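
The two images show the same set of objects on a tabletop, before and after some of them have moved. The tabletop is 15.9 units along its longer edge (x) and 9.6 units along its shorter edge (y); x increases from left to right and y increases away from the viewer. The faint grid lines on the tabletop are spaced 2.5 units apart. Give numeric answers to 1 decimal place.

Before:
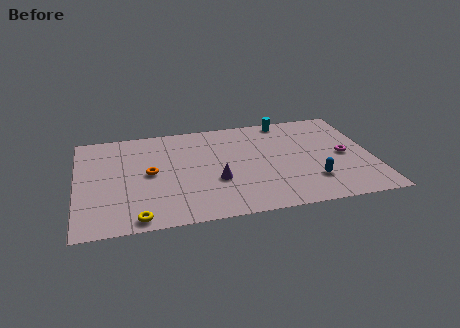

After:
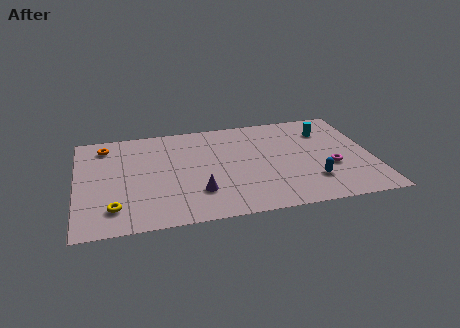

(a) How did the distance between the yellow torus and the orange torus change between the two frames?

+1.9

The distance was about 4.1 in the first image and 6.0 in the second, so they moved 1.9 units further apart.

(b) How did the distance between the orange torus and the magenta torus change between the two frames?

+2.3

They were about 10.5 units apart before and 12.8 after — 2.3 units further apart.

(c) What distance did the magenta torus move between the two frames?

1.3

The magenta torus moved from about (14.4, 4.6) to (13.6, 3.6), a distance of √(0.8² + 1.0²) ≈ 1.3.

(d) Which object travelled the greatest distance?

the orange torus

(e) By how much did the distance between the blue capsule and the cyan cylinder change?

-1.5

Before: roughly 6.3 units apart; after: 4.8. That's 1.5 units closer together.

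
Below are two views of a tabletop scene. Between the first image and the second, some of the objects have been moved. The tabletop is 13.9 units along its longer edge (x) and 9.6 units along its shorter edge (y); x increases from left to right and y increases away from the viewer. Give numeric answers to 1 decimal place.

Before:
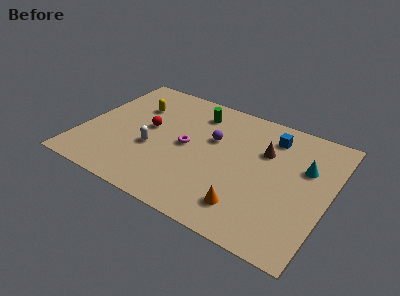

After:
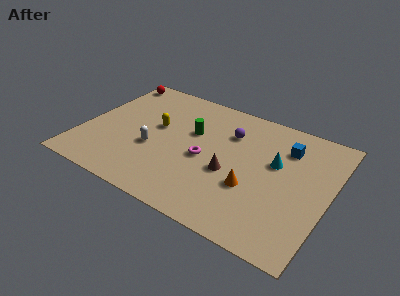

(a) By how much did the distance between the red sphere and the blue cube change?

+3.3

Before: roughly 7.2 units apart; after: 10.5. That's 3.3 units further apart.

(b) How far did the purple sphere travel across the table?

1.2

The purple sphere was near (7.2, 6.0) before and (8.0, 6.9) after, so it travelled √(0.8² + 0.9²) ≈ 1.2 units.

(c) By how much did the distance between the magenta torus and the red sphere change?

+5.2

Before: roughly 2.3 units apart; after: 7.5. That's 5.2 units further apart.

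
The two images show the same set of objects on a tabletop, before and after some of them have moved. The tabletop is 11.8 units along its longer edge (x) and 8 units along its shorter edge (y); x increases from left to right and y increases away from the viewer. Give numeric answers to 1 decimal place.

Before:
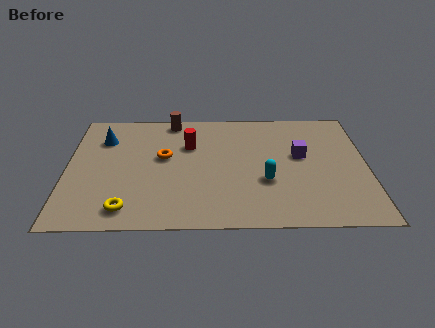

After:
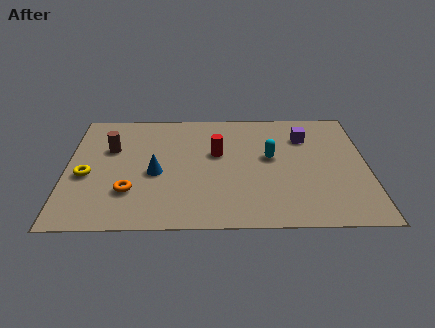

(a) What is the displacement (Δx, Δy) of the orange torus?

(-1.3, -2.3)

The orange torus started near (3.8, 4.6) and ended near (2.5, 2.3).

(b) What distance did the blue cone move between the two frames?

3.2

The blue cone moved from about (1.4, 5.9) to (3.5, 3.5), a distance of √(2.1² + 2.4²) ≈ 3.2.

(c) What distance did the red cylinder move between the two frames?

1.3

The red cylinder moved from about (4.8, 5.4) to (5.9, 4.8), a distance of √(1.1² + 0.6²) ≈ 1.3.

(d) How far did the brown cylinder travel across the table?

3.1

The brown cylinder moved from about (4.1, 7.2) to (1.7, 5.2), a distance of √(2.4² + 2.0²) ≈ 3.1.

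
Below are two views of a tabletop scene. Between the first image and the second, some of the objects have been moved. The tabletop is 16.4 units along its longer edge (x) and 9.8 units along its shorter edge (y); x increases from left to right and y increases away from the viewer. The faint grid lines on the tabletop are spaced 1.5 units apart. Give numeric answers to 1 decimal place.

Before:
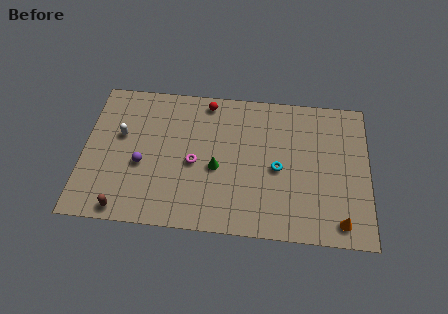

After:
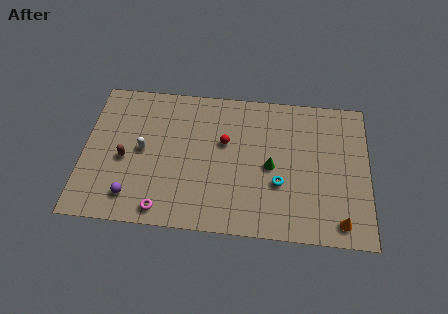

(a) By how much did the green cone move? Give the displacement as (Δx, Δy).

(3.1, 0.4)

From the two frames, the green cone sits at roughly (7.7, 4.2) before and (10.8, 4.6) after.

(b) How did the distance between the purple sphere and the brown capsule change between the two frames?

-0.7

The distance was about 3.2 in the first image and 2.5 in the second, so they moved 0.7 units closer together.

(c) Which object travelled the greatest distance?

the magenta torus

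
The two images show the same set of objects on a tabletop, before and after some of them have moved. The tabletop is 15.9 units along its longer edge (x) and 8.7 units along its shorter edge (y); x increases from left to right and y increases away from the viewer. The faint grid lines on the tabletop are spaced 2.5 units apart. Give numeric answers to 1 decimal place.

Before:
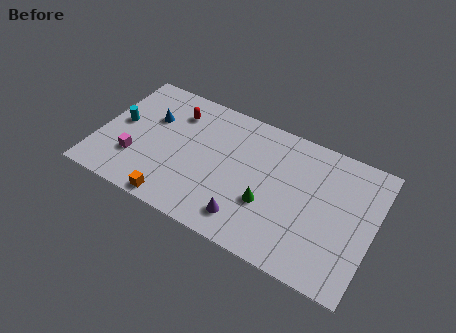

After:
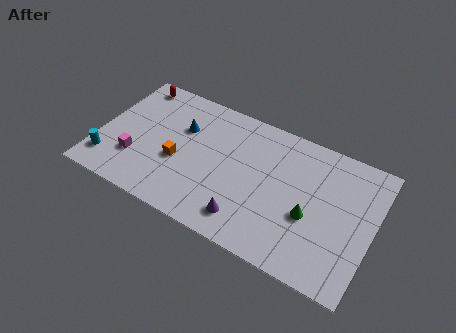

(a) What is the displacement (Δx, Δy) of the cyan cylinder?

(-0.3, -2.8)

The cyan cylinder started near (1.1, 4.6) and ended near (0.8, 1.8).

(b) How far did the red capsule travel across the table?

2.9

The red capsule moved from about (4.1, 6.7) to (1.4, 7.7), a distance of √(2.7² + 1.0²) ≈ 2.9.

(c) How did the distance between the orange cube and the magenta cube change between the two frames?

-0.6

Before: roughly 3.2 units apart; after: 2.6. That's 0.6 units closer together.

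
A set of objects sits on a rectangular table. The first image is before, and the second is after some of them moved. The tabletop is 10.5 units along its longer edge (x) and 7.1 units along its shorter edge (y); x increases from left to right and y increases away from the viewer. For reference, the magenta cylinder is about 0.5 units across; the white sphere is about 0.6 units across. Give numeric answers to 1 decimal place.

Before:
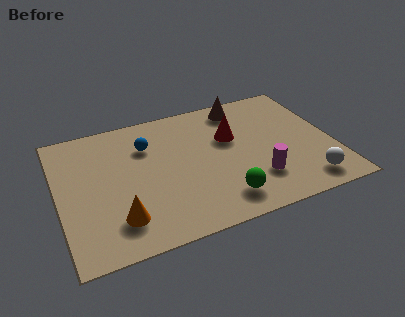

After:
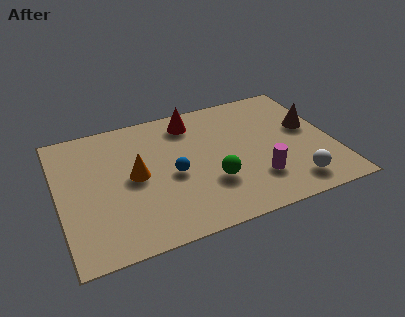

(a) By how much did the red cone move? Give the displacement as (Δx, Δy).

(-1.4, 1.4)

From the two frames, the red cone sits at roughly (6.7, 4.5) before and (5.3, 5.9) after.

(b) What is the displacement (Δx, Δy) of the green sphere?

(-0.3, 1.0)

From the two frames, the green sphere sits at roughly (6.0, 1.3) before and (5.7, 2.3) after.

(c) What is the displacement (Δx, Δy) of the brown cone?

(2.4, -2.0)

The brown cone started near (7.3, 6.1) and ended near (9.7, 4.1).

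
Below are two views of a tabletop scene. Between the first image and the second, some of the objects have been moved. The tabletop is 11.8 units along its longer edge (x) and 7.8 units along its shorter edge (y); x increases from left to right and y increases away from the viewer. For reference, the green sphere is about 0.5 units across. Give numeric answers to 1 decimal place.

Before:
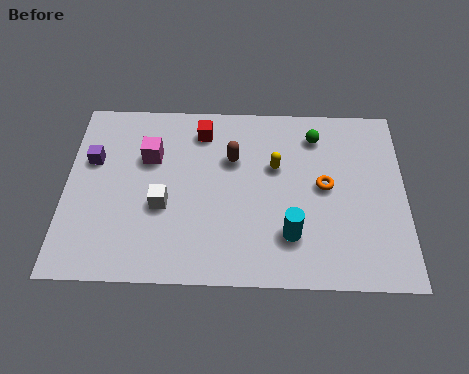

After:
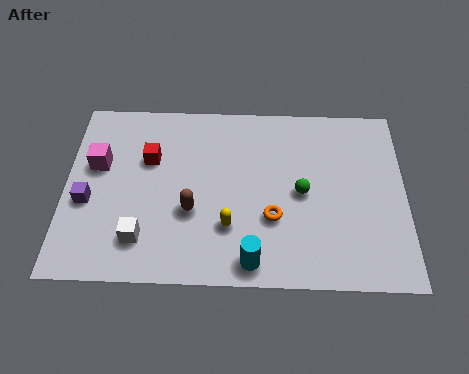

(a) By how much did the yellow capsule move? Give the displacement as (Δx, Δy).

(-1.6, -2.6)

The yellow capsule started near (7.3, 4.9) and ended near (5.7, 2.3).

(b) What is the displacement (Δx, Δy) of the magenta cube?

(-1.8, -0.4)

The magenta cube was at about (2.9, 5.2) and moved to about (1.1, 4.8).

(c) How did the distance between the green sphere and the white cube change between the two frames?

-0.3

They were about 6.2 units apart before and 5.9 after — 0.3 units closer together.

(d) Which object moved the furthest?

the yellow capsule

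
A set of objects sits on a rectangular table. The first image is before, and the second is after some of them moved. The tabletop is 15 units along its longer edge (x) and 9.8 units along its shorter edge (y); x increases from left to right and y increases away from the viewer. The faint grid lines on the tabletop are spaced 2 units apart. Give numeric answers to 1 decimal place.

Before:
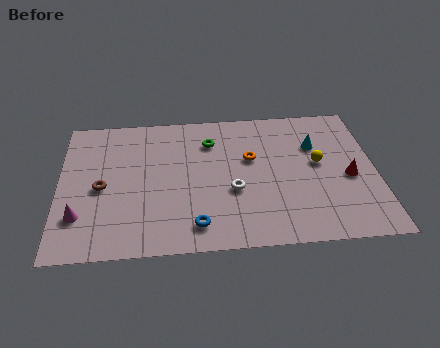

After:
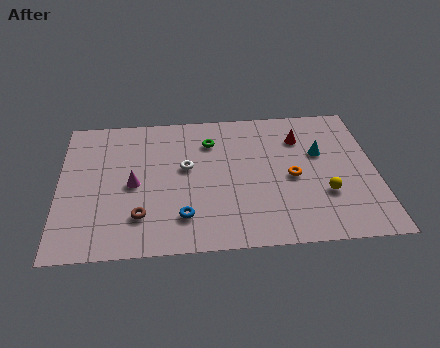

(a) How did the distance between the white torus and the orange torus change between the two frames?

+2.7

Before: roughly 2.4 units apart; after: 5.1. That's 2.7 units further apart.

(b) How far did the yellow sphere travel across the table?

2.2

From (12.3, 5.4) to (12.5, 3.2), the yellow sphere covered √(0.2² + 2.2²) ≈ 2.2 units.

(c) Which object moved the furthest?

the red cone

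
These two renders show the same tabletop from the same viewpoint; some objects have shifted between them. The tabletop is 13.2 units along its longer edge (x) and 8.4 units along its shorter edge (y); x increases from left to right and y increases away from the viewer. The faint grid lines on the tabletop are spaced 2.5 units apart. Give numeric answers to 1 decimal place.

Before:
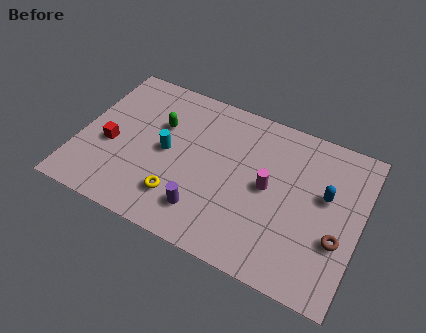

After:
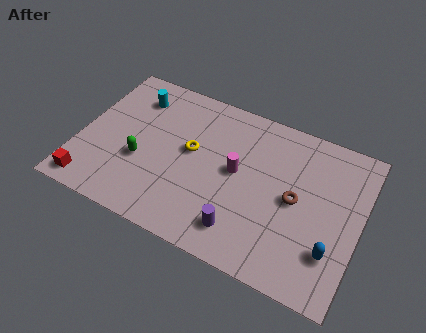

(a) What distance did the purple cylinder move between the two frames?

1.8

From (6.2, 1.8) to (8.0, 1.6), the purple cylinder covered √(1.8² + 0.2²) ≈ 1.8 units.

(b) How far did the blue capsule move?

2.8

The blue capsule was near (11.5, 5.0) before and (12.1, 2.3) after, so it travelled √(0.6² + 2.7²) ≈ 2.8 units.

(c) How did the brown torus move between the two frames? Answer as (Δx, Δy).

(-2.1, 1.2)

The brown torus started near (12.3, 3.0) and ended near (10.2, 4.2).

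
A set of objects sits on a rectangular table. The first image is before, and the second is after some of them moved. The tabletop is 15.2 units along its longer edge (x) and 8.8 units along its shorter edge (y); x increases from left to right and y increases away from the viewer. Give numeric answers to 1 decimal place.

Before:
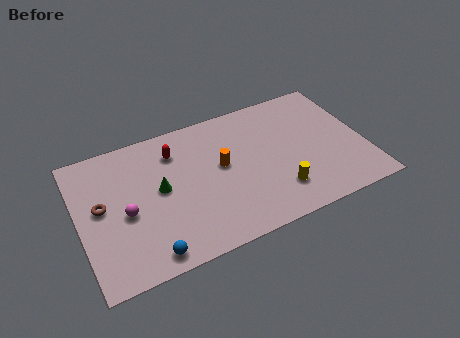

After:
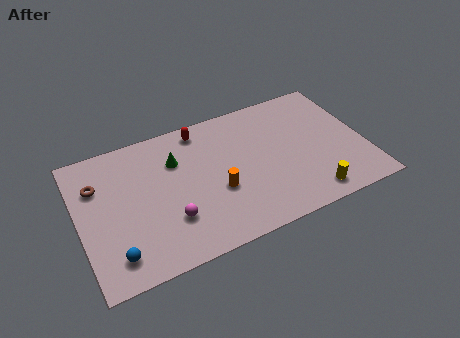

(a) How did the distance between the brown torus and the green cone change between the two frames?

+1.1

Before: roughly 3.1 units apart; after: 4.2. That's 1.1 units further apart.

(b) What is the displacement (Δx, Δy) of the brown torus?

(-0.1, 1.4)

The brown torus started near (1.2, 4.8) and ended near (1.1, 6.2).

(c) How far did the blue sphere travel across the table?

1.8

From (3.3, 1.0) to (1.6, 1.6), the blue sphere covered √(1.7² + 0.6²) ≈ 1.8 units.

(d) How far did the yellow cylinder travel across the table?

1.8

The yellow cylinder moved from about (10.3, 2.1) to (11.9, 1.2), a distance of √(1.6² + 0.9²) ≈ 1.8.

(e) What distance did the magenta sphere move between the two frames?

2.6

The magenta sphere was near (2.4, 3.9) before and (4.6, 2.6) after, so it travelled √(2.2² + 1.3²) ≈ 2.6 units.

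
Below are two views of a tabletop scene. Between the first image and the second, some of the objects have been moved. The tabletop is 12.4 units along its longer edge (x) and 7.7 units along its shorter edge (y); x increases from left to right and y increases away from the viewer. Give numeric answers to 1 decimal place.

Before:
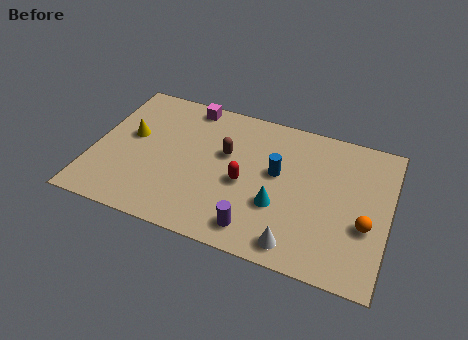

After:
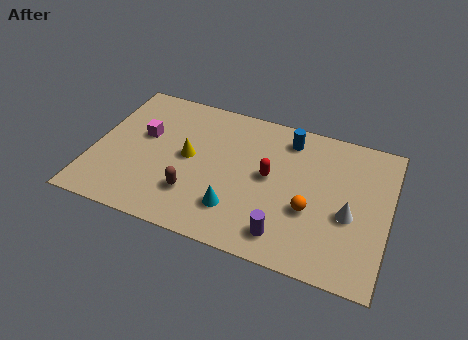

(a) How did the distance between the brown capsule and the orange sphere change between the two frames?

-1.4

The distance was about 6.3 in the first image and 4.9 in the second, so they moved 1.4 units closer together.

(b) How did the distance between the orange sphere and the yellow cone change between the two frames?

-4.8

They were about 10.1 units apart before and 5.3 after — 4.8 units closer together.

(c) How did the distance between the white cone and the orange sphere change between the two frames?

-1.7

The distance was about 3.3 in the first image and 1.6 in the second, so they moved 1.7 units closer together.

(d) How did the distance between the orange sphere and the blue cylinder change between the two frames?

-0.4

They were about 4.1 units apart before and 3.7 after — 0.4 units closer together.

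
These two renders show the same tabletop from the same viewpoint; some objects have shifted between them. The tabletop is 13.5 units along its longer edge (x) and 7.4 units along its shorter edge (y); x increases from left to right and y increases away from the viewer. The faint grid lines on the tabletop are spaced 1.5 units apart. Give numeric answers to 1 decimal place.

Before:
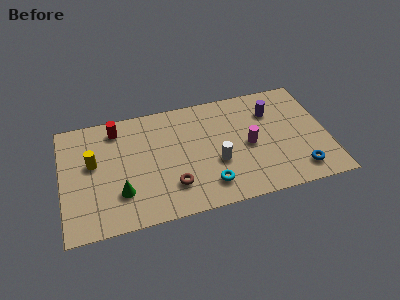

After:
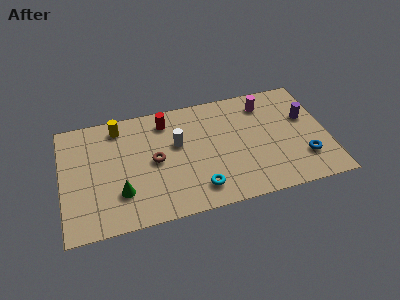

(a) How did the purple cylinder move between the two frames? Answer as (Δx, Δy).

(1.7, -0.8)

From the two frames, the purple cylinder sits at roughly (10.8, 5.4) before and (12.5, 4.6) after.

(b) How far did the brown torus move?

2.0

The brown torus moved from about (5.5, 1.9) to (4.7, 3.7), a distance of √(0.8² + 1.8²) ≈ 2.0.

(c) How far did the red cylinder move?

2.5

The red cylinder moved from about (2.9, 6.2) to (5.4, 6.1), a distance of √(2.5² + 0.1²) ≈ 2.5.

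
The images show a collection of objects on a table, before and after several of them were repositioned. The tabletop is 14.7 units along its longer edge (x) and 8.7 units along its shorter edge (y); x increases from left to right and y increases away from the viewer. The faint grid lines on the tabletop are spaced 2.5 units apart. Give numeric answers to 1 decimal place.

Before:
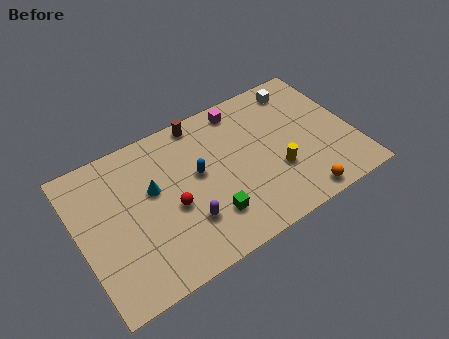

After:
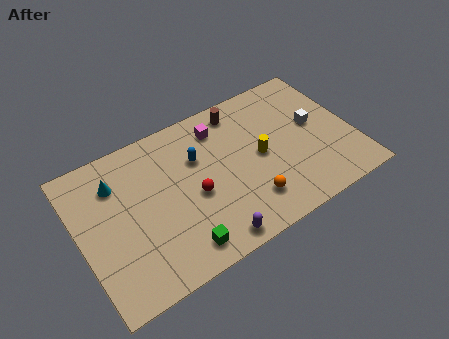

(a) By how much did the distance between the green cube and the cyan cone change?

+1.8

They were about 4.0 units apart before and 5.8 after — 1.8 units further apart.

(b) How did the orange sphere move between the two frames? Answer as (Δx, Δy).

(-2.6, 1.1)

The orange sphere was at about (11.3, 0.9) and moved to about (8.7, 2.0).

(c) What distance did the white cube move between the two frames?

2.6

The white cube was near (12.4, 7.4) before and (12.8, 4.8) after, so it travelled √(0.4² + 2.6²) ≈ 2.6 units.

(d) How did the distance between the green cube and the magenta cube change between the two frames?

+0.5

Before: roughly 6.0 units apart; after: 6.5. That's 0.5 units further apart.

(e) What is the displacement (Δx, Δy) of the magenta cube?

(-1.3, -0.6)

The magenta cube started near (9.2, 7.6) and ended near (7.9, 7.0).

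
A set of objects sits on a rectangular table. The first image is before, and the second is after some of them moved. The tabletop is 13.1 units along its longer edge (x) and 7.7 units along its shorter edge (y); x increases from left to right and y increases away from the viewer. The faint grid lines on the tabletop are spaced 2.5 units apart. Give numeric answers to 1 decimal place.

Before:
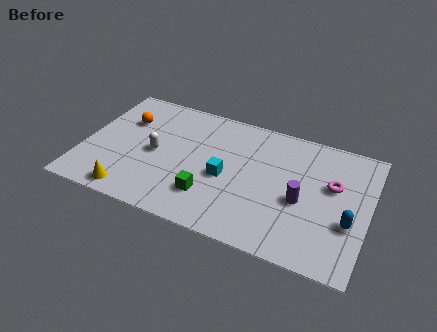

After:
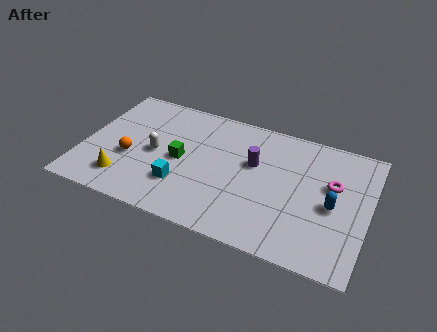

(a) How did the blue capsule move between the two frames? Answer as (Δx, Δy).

(-0.8, 0.7)

The blue capsule was at about (12.3, 2.8) and moved to about (11.5, 3.5).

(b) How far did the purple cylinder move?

2.7

From (10.1, 3.3) to (7.8, 4.7), the purple cylinder covered √(2.3² + 1.4²) ≈ 2.7 units.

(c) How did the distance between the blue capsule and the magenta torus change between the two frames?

-0.9

They were about 2.1 units apart before and 1.2 after — 0.9 units closer together.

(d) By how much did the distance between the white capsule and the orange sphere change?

-1.0

They were about 2.3 units apart before and 1.3 after — 1.0 units closer together.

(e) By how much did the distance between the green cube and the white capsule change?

-2.0

Before: roughly 3.2 units apart; after: 1.2. That's 2.0 units closer together.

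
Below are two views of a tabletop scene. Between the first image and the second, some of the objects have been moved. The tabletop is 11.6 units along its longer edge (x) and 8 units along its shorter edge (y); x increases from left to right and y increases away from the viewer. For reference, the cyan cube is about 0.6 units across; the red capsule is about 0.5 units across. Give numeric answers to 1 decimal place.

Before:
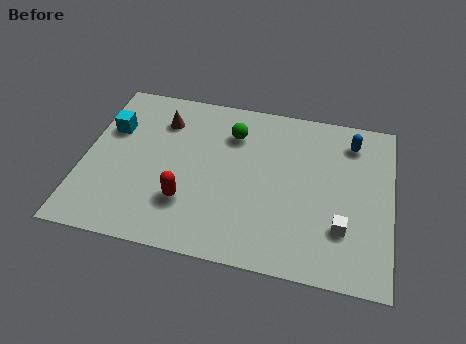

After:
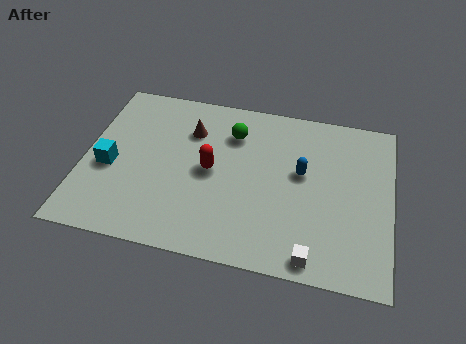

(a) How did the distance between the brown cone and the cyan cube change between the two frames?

+1.7

Before: roughly 2.1 units apart; after: 3.8. That's 1.7 units further apart.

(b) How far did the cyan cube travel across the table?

1.9

The cyan cube was near (0.9, 5.3) before and (1.0, 3.4) after, so it travelled √(0.1² + 1.9²) ≈ 1.9 units.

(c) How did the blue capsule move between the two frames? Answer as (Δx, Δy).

(-1.8, -1.9)

From the two frames, the blue capsule sits at roughly (10.0, 6.5) before and (8.2, 4.6) after.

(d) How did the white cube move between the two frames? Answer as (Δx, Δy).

(-1.0, -1.5)

The white cube started near (9.8, 2.3) and ended near (8.8, 0.8).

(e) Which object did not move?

the green sphere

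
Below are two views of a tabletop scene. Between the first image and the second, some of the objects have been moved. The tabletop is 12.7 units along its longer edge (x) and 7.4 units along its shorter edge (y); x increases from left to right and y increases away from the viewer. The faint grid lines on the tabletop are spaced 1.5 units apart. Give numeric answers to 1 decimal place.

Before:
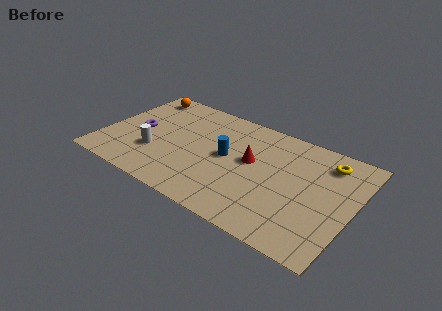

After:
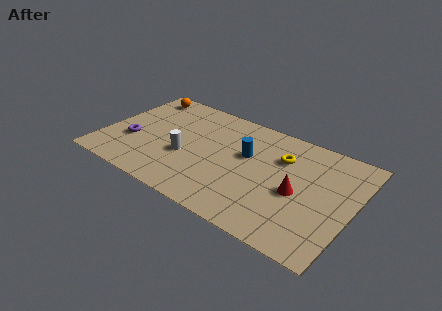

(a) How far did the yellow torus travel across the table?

2.3

From (11.1, 6.0) to (8.9, 5.2), the yellow torus covered √(2.2² + 0.8²) ≈ 2.3 units.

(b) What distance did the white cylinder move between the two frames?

1.6

The white cylinder was near (2.8, 2.4) before and (4.3, 2.9) after, so it travelled √(1.5² + 0.5²) ≈ 1.6 units.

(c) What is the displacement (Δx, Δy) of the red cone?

(2.5, -0.9)

The red cone was at about (7.5, 4.2) and moved to about (10.0, 3.3).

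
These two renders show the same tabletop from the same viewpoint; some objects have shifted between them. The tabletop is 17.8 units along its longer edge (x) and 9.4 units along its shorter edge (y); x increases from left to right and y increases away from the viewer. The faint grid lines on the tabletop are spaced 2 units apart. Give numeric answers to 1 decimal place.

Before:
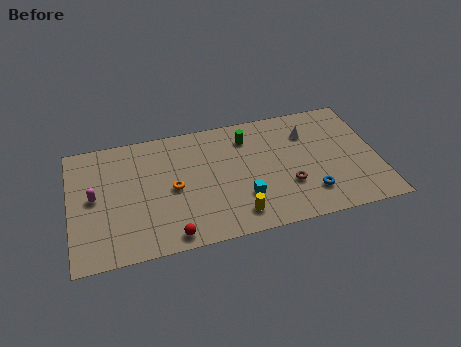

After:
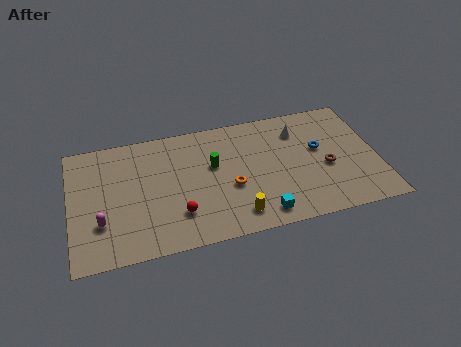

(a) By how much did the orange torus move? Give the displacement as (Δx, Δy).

(3.3, -0.7)

From the two frames, the orange torus sits at roughly (5.9, 4.5) before and (9.2, 3.8) after.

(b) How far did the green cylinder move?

2.7

From (10.4, 7.4) to (8.3, 5.7), the green cylinder covered √(2.1² + 1.7²) ≈ 2.7 units.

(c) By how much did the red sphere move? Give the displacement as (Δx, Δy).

(0.5, 1.5)

The red sphere started near (5.6, 1.0) and ended near (6.1, 2.5).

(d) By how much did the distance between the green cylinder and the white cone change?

+1.8

The distance was about 3.5 in the first image and 5.3 in the second, so they moved 1.8 units further apart.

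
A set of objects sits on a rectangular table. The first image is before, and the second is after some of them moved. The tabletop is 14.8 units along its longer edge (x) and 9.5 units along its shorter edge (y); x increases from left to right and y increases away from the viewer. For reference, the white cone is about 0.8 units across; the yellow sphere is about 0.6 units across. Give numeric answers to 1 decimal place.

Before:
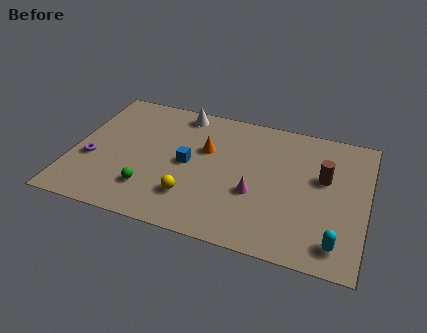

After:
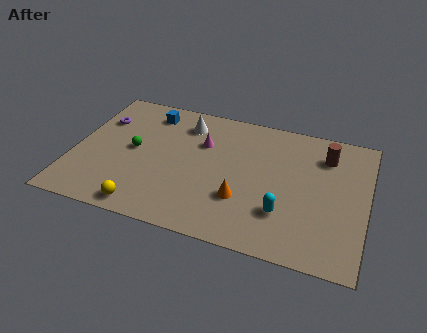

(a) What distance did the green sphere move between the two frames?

2.8

From (4.1, 2.3) to (3.0, 4.9), the green sphere covered √(1.1² + 2.6²) ≈ 2.8 units.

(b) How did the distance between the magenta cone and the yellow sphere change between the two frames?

+2.6

They were about 3.3 units apart before and 5.9 after — 2.6 units further apart.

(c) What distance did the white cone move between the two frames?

0.9

The white cone moved from about (5.1, 8.4) to (5.4, 7.6), a distance of √(0.3² + 0.8²) ≈ 0.9.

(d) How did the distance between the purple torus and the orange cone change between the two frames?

+2.4

They were about 6.1 units apart before and 8.5 after — 2.4 units further apart.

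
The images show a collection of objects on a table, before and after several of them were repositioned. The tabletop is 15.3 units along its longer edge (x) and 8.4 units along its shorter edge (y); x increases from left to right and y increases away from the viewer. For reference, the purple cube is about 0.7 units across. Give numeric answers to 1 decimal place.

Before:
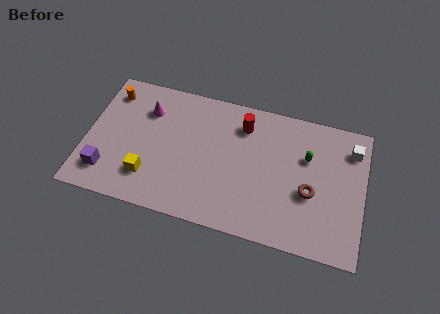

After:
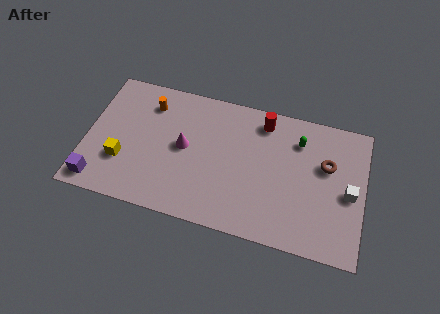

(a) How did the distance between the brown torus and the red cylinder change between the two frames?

-1.0

Before: roughly 5.0 units apart; after: 4.0. That's 1.0 units closer together.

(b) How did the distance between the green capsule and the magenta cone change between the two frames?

-2.4

Before: roughly 8.9 units apart; after: 6.5. That's 2.4 units closer together.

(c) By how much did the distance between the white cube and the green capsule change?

+1.2

They were about 2.6 units apart before and 3.8 after — 1.2 units further apart.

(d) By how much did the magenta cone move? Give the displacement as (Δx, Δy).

(2.2, -1.8)

The magenta cone started near (3.2, 6.2) and ended near (5.4, 4.4).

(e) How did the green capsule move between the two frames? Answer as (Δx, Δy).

(-0.5, 0.9)

The green capsule was at about (12.1, 5.5) and moved to about (11.6, 6.4).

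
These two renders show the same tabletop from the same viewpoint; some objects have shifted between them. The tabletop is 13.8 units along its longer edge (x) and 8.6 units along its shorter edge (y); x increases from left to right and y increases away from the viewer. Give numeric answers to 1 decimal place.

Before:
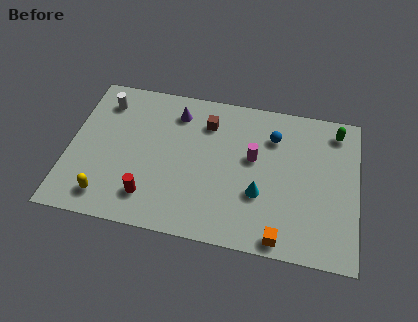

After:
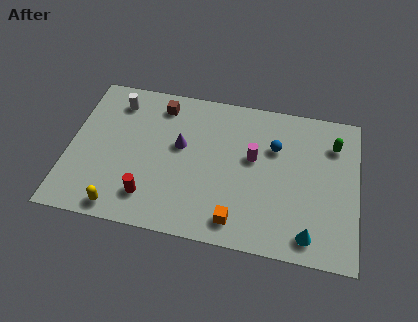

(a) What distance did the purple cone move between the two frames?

1.9

From (5.0, 6.9) to (5.3, 5.0), the purple cone covered √(0.3² + 1.9²) ≈ 1.9 units.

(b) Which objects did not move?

the magenta cylinder and the red cylinder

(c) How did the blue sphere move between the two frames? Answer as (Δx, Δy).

(0.1, -0.6)

The blue sphere was at about (9.7, 6.4) and moved to about (9.8, 5.8).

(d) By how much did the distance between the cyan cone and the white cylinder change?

+2.5

Before: roughly 8.6 units apart; after: 11.1. That's 2.5 units further apart.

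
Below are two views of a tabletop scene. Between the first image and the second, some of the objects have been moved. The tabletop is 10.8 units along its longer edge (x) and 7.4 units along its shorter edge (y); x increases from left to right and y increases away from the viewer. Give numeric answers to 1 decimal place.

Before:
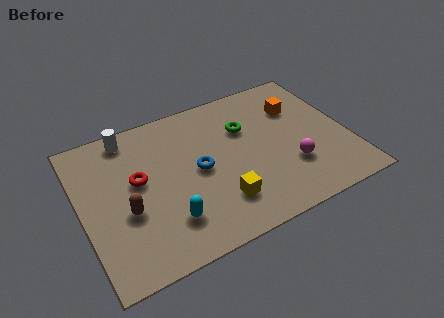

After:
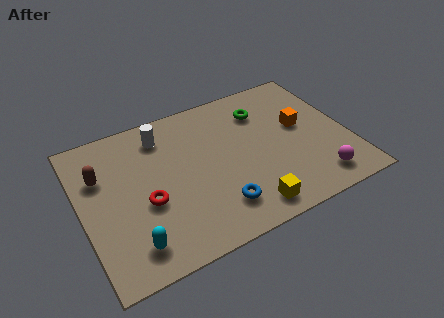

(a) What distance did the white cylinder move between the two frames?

1.4

The white cylinder moved from about (2.2, 6.5) to (3.5, 6.0), a distance of √(1.3² + 0.5²) ≈ 1.4.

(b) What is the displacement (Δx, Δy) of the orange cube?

(0.0, -1.0)

The orange cube was at about (9.0, 5.2) and moved to about (9.0, 4.2).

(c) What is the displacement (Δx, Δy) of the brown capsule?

(-0.8, 2.1)

The brown capsule started near (1.7, 2.9) and ended near (0.9, 5.0).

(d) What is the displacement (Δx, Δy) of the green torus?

(0.8, 0.6)

From the two frames, the green torus sits at roughly (6.8, 5.0) before and (7.6, 5.6) after.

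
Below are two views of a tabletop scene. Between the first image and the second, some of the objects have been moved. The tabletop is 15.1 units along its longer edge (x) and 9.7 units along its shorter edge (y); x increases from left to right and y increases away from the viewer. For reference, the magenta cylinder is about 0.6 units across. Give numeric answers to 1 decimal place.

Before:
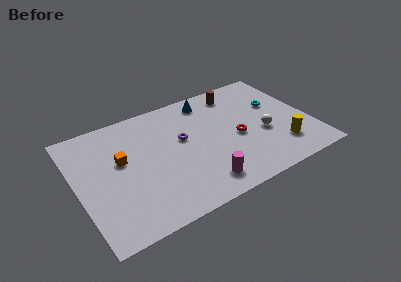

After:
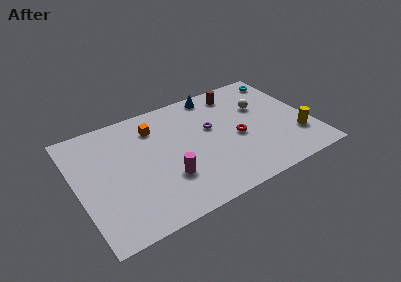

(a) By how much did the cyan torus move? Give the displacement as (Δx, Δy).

(0.9, 2.2)

The cyan torus started near (13.2, 6.1) and ended near (14.1, 8.3).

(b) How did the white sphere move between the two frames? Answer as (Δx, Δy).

(0.2, 2.4)

From the two frames, the white sphere sits at roughly (12.0, 3.9) before and (12.2, 6.3) after.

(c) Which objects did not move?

the brown cylinder and the red torus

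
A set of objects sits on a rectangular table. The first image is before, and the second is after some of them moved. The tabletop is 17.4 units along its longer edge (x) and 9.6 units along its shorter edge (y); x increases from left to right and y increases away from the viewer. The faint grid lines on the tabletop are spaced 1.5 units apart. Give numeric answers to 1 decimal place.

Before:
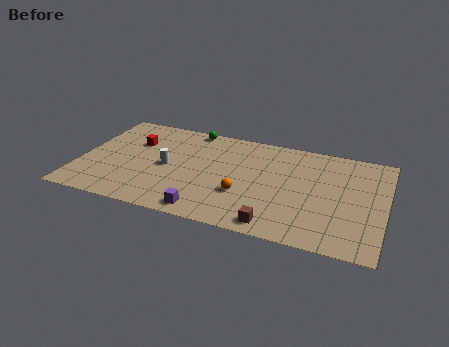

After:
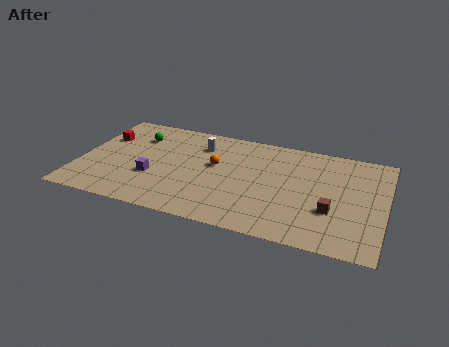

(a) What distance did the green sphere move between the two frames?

3.4

The green sphere moved from about (6.0, 8.8) to (3.0, 7.1), a distance of √(3.0² + 1.7²) ≈ 3.4.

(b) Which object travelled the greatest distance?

the purple cube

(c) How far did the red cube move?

1.8

The red cube moved from about (2.9, 6.5) to (1.1, 6.5), a distance of √(1.8² + 0.0²) ≈ 1.8.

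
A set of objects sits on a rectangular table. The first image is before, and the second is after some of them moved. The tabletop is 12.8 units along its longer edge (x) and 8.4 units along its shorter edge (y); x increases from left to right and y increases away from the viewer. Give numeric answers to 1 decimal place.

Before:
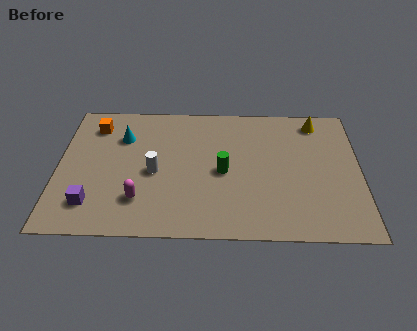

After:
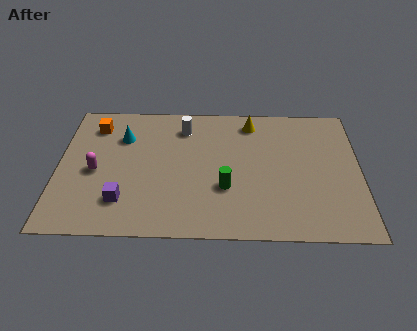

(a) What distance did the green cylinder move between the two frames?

1.0

From (7.0, 3.9) to (7.1, 2.9), the green cylinder covered √(0.1² + 1.0²) ≈ 1.0 units.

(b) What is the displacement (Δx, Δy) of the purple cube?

(1.3, 0.2)

From the two frames, the purple cube sits at roughly (1.5, 1.8) before and (2.8, 2.0) after.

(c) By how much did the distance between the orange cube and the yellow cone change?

-2.8

The distance was about 9.5 in the first image and 6.7 in the second, so they moved 2.8 units closer together.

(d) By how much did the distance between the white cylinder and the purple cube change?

+2.0

Before: roughly 3.3 units apart; after: 5.3. That's 2.0 units further apart.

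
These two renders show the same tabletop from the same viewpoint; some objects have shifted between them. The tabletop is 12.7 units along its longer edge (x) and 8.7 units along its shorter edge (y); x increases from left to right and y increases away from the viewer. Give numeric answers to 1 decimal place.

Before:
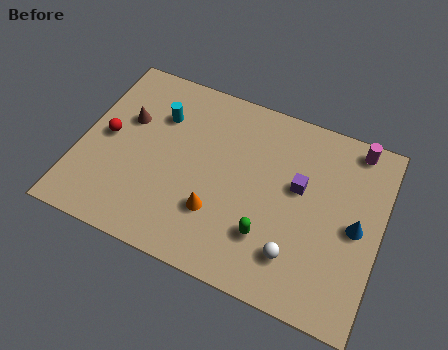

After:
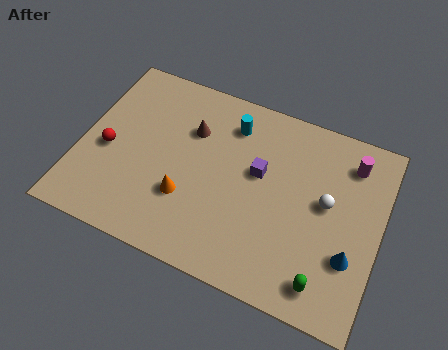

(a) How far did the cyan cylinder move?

3.1

From (3.1, 6.2) to (6.1, 6.9), the cyan cylinder covered √(3.0² + 0.7²) ≈ 3.1 units.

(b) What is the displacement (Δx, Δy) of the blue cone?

(-0.1, -1.4)

The blue cone was at about (11.7, 4.2) and moved to about (11.6, 2.8).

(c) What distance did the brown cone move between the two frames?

2.7

The brown cone moved from about (1.8, 5.5) to (4.5, 6.0), a distance of √(2.7² + 0.5²) ≈ 2.7.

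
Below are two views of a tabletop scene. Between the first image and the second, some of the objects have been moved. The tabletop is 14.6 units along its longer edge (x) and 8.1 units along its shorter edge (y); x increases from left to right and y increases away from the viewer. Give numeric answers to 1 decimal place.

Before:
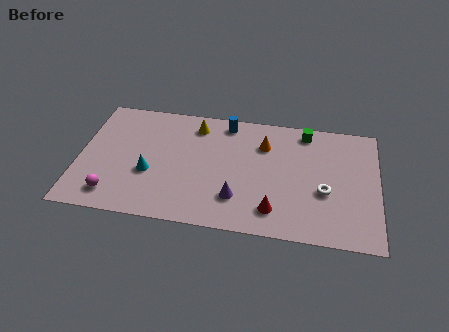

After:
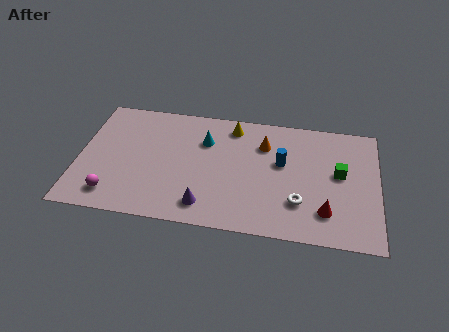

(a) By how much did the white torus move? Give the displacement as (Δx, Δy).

(-1.2, -0.9)

From the two frames, the white torus sits at roughly (12.0, 3.2) before and (10.8, 2.3) after.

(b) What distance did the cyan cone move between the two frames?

3.7

The cyan cone moved from about (3.5, 3.1) to (6.1, 5.7), a distance of √(2.6² + 2.6²) ≈ 3.7.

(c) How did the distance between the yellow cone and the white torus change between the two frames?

-1.6

The distance was about 7.3 in the first image and 5.7 in the second, so they moved 1.6 units closer together.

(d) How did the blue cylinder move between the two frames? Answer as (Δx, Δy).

(2.8, -2.3)

The blue cylinder was at about (7.1, 7.1) and moved to about (9.9, 4.8).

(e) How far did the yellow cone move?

1.8

The yellow cone moved from about (5.6, 6.7) to (7.4, 6.9), a distance of √(1.8² + 0.2²) ≈ 1.8.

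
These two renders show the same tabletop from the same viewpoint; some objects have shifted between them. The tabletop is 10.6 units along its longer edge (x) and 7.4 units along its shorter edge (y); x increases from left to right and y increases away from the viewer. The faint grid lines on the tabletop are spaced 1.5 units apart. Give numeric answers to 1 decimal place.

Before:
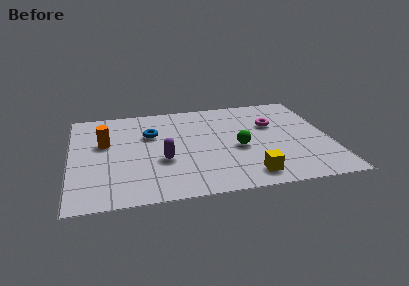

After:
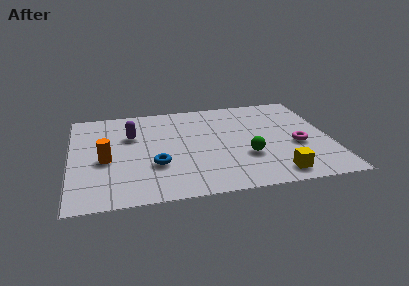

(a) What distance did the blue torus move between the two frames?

2.4

The blue torus moved from about (3.3, 4.9) to (3.4, 2.5), a distance of √(0.1² + 2.4²) ≈ 2.4.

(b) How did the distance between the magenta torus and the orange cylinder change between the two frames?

+0.9

Before: roughly 6.9 units apart; after: 7.8. That's 0.9 units further apart.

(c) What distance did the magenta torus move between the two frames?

2.0

From (8.3, 4.8) to (9.2, 3.0), the magenta torus covered √(0.9² + 1.8²) ≈ 2.0 units.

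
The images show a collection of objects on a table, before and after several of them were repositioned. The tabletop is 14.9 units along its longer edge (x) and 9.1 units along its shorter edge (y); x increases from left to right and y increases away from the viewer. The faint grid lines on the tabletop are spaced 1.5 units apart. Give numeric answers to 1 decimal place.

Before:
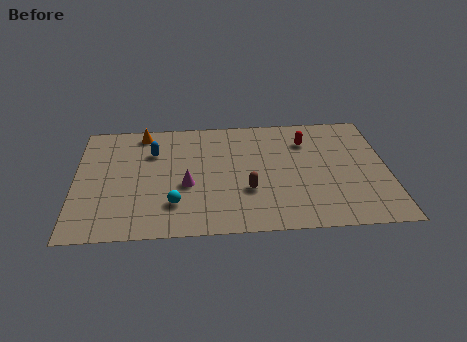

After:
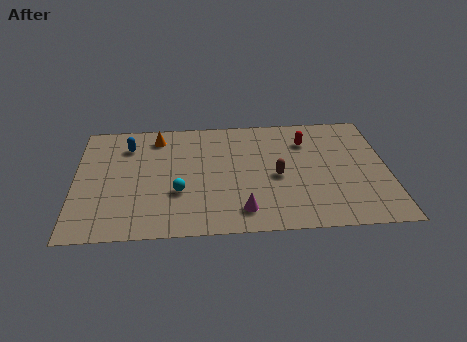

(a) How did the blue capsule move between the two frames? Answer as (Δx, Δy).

(-1.2, 0.6)

From the two frames, the blue capsule sits at roughly (3.7, 6.4) before and (2.5, 7.0) after.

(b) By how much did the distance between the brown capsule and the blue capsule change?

+2.1

They were about 5.6 units apart before and 7.7 after — 2.1 units further apart.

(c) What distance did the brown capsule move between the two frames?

1.7

The brown capsule was near (8.2, 3.1) before and (9.6, 4.1) after, so it travelled √(1.4² + 1.0²) ≈ 1.7 units.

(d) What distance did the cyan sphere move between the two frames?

0.9

The cyan sphere was near (4.7, 2.3) before and (4.9, 3.2) after, so it travelled √(0.2² + 0.9²) ≈ 0.9 units.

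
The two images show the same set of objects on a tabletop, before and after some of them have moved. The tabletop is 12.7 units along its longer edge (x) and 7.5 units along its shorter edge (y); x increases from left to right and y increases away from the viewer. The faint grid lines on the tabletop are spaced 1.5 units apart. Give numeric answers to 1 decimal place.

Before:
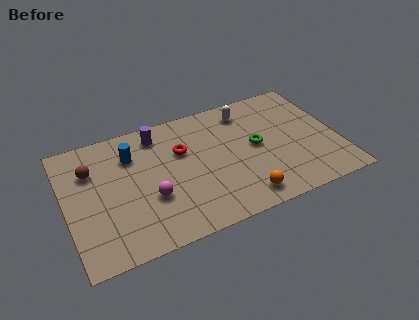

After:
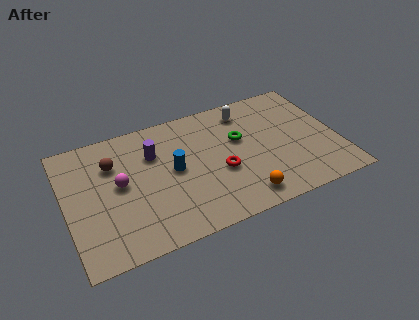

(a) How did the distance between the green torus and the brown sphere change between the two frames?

-1.8

The distance was about 7.7 in the first image and 5.9 in the second, so they moved 1.8 units closer together.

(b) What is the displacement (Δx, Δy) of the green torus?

(-0.7, 0.7)

The green torus started near (8.9, 3.9) and ended near (8.2, 4.6).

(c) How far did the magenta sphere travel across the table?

1.8

From (3.8, 2.7) to (2.5, 4.0), the magenta sphere covered √(1.3² + 1.3²) ≈ 1.8 units.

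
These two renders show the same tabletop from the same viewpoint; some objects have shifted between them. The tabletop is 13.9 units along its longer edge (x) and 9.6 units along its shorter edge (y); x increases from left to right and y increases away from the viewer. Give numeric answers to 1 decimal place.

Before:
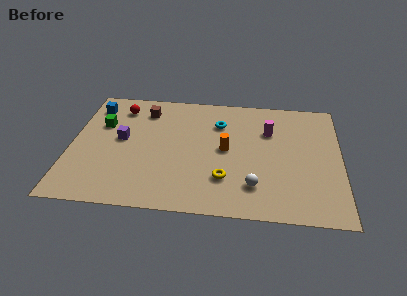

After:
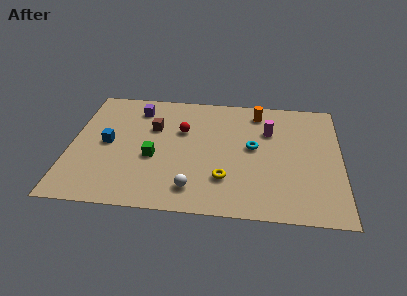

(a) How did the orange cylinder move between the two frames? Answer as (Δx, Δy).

(1.6, 3.2)

The orange cylinder started near (8.0, 4.9) and ended near (9.6, 8.1).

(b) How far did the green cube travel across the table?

3.7

The green cube moved from about (1.5, 6.3) to (4.3, 3.9), a distance of √(2.8² + 2.4²) ≈ 3.7.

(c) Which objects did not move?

the magenta cylinder and the yellow torus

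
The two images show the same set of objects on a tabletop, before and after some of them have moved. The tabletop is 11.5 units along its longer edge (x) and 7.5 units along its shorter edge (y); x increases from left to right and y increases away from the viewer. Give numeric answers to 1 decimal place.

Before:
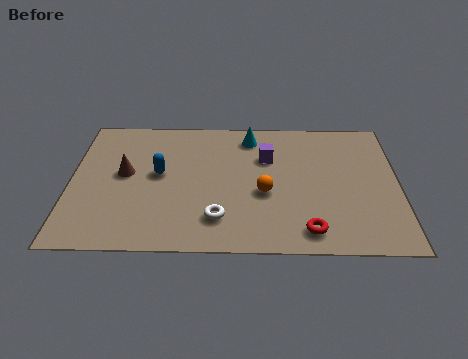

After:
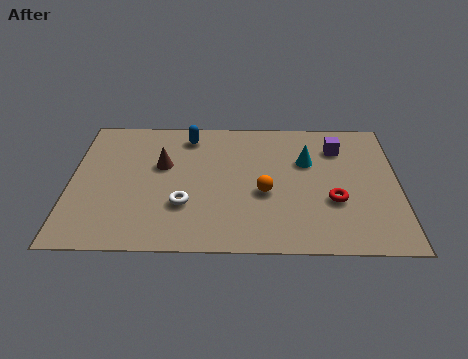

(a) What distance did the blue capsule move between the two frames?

2.4

The blue capsule was near (3.1, 4.1) before and (4.1, 6.3) after, so it travelled √(1.0² + 2.2²) ≈ 2.4 units.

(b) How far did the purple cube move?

2.6

From (6.9, 5.1) to (9.4, 5.7), the purple cube covered √(2.5² + 0.6²) ≈ 2.6 units.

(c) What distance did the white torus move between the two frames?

1.4

The white torus was near (5.2, 1.7) before and (4.0, 2.4) after, so it travelled √(1.2² + 0.7²) ≈ 1.4 units.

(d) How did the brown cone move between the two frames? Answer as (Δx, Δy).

(1.3, 0.5)

The brown cone was at about (1.9, 4.1) and moved to about (3.2, 4.6).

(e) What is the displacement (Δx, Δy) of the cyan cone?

(2.0, -1.4)

The cyan cone started near (6.3, 6.3) and ended near (8.3, 4.9).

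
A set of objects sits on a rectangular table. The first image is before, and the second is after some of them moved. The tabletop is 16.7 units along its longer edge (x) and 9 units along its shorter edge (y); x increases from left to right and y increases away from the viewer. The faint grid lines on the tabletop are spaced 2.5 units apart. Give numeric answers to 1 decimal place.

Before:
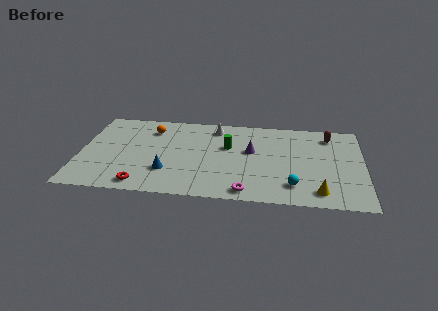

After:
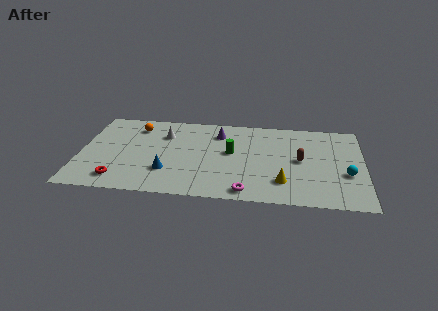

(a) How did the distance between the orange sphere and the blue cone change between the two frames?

+0.5

Before: roughly 4.5 units apart; after: 5.0. That's 0.5 units further apart.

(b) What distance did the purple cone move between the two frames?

2.6

The purple cone was near (10.1, 5.3) before and (8.1, 7.0) after, so it travelled √(2.0² + 1.7²) ≈ 2.6 units.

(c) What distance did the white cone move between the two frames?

3.2

The white cone was near (7.9, 7.6) before and (4.9, 6.5) after, so it travelled √(3.0² + 1.1²) ≈ 3.2 units.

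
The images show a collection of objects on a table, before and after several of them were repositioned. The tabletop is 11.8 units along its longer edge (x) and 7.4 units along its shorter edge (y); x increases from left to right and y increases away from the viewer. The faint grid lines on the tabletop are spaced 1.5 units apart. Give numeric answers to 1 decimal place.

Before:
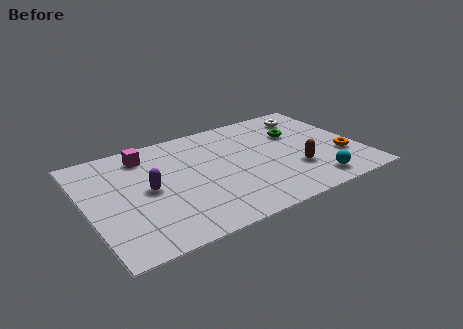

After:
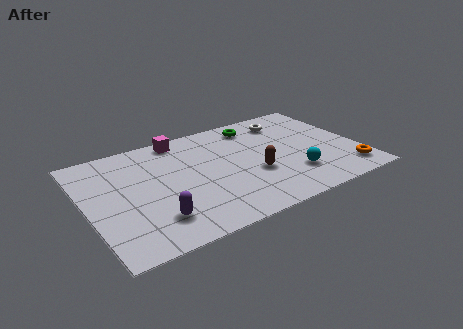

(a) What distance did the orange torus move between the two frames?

1.1

From (10.9, 2.4) to (11.0, 1.3), the orange torus covered √(0.1² + 1.1²) ≈ 1.1 units.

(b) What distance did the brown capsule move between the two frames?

1.8

From (8.8, 2.3) to (7.1, 2.8), the brown capsule covered √(1.7² + 0.5²) ≈ 1.8 units.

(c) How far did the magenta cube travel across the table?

1.7

The magenta cube was near (2.8, 6.1) before and (4.4, 6.6) after, so it travelled √(1.6² + 0.5²) ≈ 1.7 units.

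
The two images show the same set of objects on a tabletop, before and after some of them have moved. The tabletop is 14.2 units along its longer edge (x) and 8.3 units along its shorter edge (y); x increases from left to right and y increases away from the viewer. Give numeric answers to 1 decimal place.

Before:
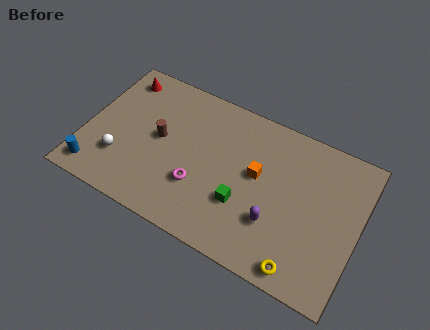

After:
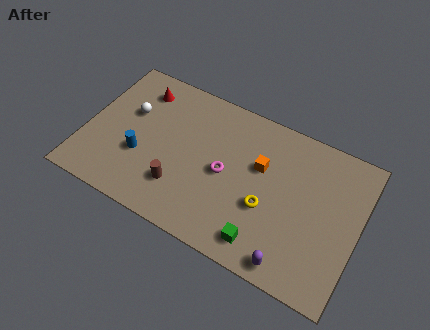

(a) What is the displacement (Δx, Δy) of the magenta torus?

(1.2, 1.3)

From the two frames, the magenta torus sits at roughly (6.1, 2.7) before and (7.3, 4.0) after.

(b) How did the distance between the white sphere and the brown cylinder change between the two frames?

+1.6

They were about 2.7 units apart before and 4.3 after — 1.6 units further apart.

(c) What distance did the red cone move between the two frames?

1.1

The red cone was near (1.3, 7.0) before and (2.4, 6.7) after, so it travelled √(1.1² + 0.3²) ≈ 1.1 units.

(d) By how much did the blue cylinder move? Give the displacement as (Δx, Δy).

(2.1, 1.8)

From the two frames, the blue cylinder sits at roughly (0.9, 1.2) before and (3.0, 3.0) after.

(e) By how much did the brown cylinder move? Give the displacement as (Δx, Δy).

(1.4, -2.2)

From the two frames, the brown cylinder sits at roughly (3.8, 4.4) before and (5.2, 2.2) after.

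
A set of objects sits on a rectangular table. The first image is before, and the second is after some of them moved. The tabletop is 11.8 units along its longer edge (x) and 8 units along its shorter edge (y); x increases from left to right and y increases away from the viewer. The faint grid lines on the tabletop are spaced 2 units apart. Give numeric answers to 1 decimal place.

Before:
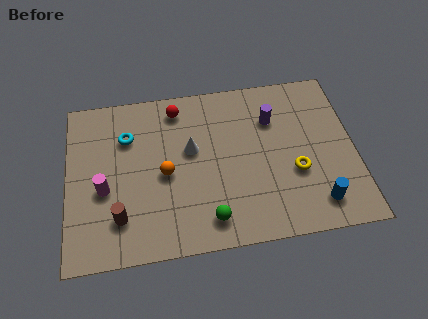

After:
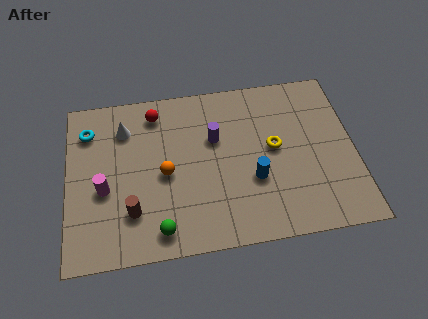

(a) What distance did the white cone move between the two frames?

3.0

The white cone moved from about (5.1, 4.7) to (2.4, 6.1), a distance of √(2.7² + 1.4²) ≈ 3.0.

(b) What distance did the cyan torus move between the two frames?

1.7

The cyan torus was near (2.5, 5.7) before and (0.9, 6.2) after, so it travelled √(1.6² + 0.5²) ≈ 1.7 units.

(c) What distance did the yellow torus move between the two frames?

1.5

The yellow torus was near (9.3, 3.0) before and (8.5, 4.3) after, so it travelled √(0.8² + 1.3²) ≈ 1.5 units.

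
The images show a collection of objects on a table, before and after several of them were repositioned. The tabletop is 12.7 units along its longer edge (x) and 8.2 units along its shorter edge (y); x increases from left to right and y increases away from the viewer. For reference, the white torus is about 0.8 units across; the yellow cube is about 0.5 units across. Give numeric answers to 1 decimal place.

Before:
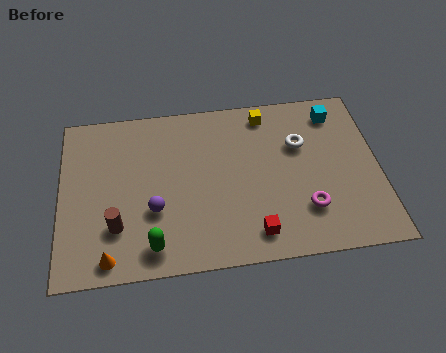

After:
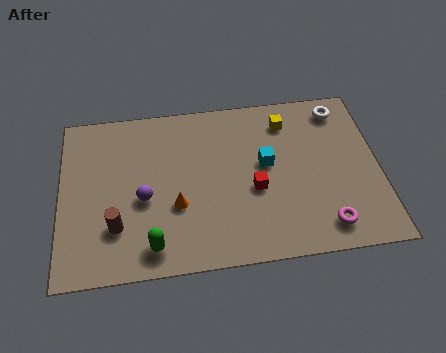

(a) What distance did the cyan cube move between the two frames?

3.6

The cyan cube moved from about (11.1, 6.8) to (8.2, 4.6), a distance of √(2.9² + 2.2²) ≈ 3.6.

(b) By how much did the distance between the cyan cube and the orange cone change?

-7.0

The distance was about 10.9 in the first image and 3.9 in the second, so they moved 7.0 units closer together.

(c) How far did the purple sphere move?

0.7

From (3.7, 2.9) to (3.3, 3.5), the purple sphere covered √(0.4² + 0.6²) ≈ 0.7 units.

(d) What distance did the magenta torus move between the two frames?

1.1

The magenta torus moved from about (9.7, 2.2) to (10.4, 1.3), a distance of √(0.7² + 0.9²) ≈ 1.1.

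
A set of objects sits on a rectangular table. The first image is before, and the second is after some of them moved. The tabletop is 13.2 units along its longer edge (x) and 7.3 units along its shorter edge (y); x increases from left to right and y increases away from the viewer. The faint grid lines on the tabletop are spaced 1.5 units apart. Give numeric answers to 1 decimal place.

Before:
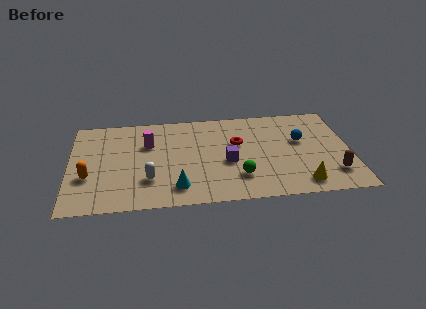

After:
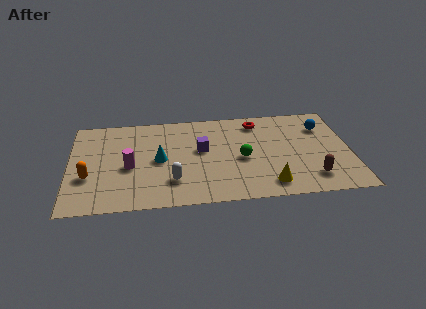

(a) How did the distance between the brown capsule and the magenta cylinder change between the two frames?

-0.5

The distance was about 9.2 in the first image and 8.7 in the second, so they moved 0.5 units closer together.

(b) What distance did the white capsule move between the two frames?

1.1

The white capsule was near (3.7, 2.1) before and (4.8, 1.9) after, so it travelled √(1.1² + 0.2²) ≈ 1.1 units.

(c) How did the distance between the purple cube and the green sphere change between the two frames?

+0.8

The distance was about 1.3 in the first image and 2.1 in the second, so they moved 0.8 units further apart.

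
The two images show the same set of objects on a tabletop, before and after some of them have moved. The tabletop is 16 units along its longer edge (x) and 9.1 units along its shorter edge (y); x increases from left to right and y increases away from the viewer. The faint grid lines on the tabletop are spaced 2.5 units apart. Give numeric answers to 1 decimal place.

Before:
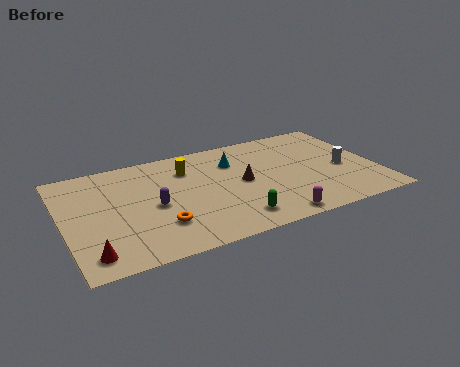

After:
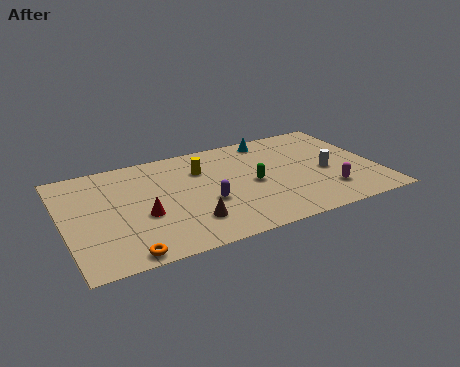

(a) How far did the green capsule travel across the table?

3.0

From (8.3, 1.6) to (9.6, 4.3), the green capsule covered √(1.3² + 2.7²) ≈ 3.0 units.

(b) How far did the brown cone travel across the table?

3.8

The brown cone was near (9.1, 4.6) before and (6.1, 2.2) after, so it travelled √(3.0² + 2.4²) ≈ 3.8 units.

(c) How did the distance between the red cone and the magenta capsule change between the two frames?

+0.3

Before: roughly 9.1 units apart; after: 9.4. That's 0.3 units further apart.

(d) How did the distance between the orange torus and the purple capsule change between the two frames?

+3.5

Before: roughly 1.7 units apart; after: 5.2. That's 3.5 units further apart.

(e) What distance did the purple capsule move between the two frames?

2.7

The purple capsule was near (4.5, 4.2) before and (7.1, 3.5) after, so it travelled √(2.6² + 0.7²) ≈ 2.7 units.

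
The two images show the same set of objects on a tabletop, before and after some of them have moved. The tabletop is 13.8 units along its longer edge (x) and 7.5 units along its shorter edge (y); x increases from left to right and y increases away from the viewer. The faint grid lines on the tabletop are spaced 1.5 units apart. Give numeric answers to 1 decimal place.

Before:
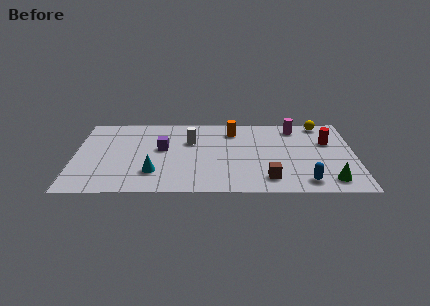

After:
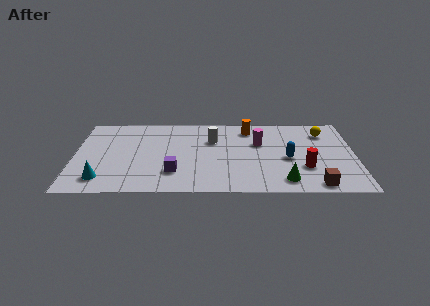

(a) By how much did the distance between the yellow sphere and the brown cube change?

-0.9

Before: roughly 5.9 units apart; after: 5.0. That's 0.9 units closer together.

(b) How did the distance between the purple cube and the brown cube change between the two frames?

+1.0

The distance was about 6.0 in the first image and 7.0 in the second, so they moved 1.0 units further apart.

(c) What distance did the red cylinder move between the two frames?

2.8

The red cylinder moved from about (12.5, 4.9) to (11.3, 2.4), a distance of √(1.2² + 2.5²) ≈ 2.8.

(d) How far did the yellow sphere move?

0.9

The yellow sphere moved from about (12.2, 6.7) to (12.3, 5.8), a distance of √(0.1² + 0.9²) ≈ 0.9.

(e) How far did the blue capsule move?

2.3

From (11.3, 1.1) to (10.5, 3.3), the blue capsule covered √(0.8² + 2.2²) ≈ 2.3 units.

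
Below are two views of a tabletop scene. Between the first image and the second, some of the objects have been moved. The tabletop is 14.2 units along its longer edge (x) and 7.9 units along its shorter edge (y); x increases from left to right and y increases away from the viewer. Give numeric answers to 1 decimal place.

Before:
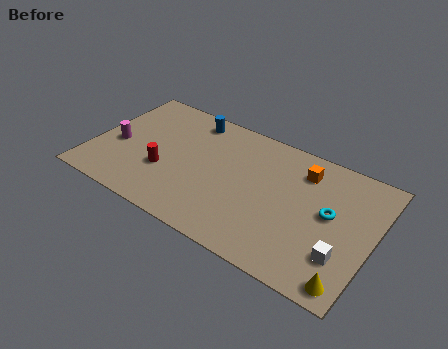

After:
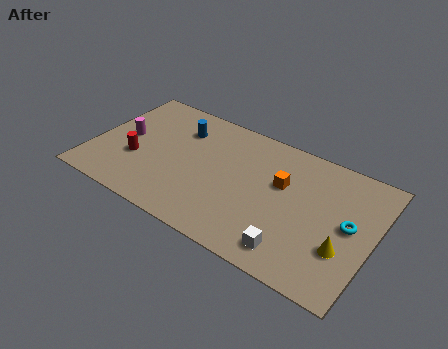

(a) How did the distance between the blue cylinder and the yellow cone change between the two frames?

-1.3

The distance was about 10.7 in the first image and 9.4 in the second, so they moved 1.3 units closer together.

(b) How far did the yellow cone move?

1.8

The yellow cone was near (13.4, 0.9) before and (12.9, 2.6) after, so it travelled √(0.5² + 1.7²) ≈ 1.8 units.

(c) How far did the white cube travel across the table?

2.5

From (12.9, 2.2) to (10.6, 1.3), the white cube covered √(2.3² + 0.9²) ≈ 2.5 units.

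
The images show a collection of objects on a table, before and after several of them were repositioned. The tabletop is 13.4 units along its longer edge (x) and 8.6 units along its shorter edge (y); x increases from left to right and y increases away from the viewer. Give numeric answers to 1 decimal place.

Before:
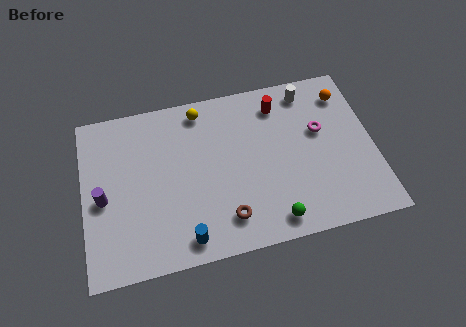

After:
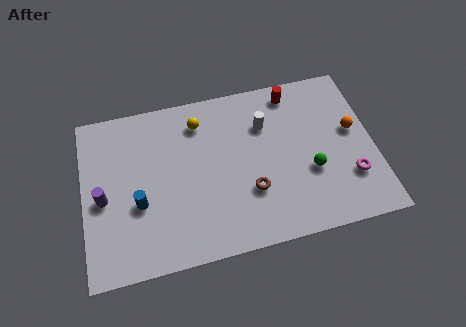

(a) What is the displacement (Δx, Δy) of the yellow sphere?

(-0.1, -0.6)

From the two frames, the yellow sphere sits at roughly (5.6, 7.5) before and (5.5, 6.9) after.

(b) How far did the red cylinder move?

0.9

The red cylinder was near (9.2, 7.0) before and (9.9, 7.5) after, so it travelled √(0.7² + 0.5²) ≈ 0.9 units.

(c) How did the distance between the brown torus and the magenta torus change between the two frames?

-1.2

Before: roughly 5.8 units apart; after: 4.6. That's 1.2 units closer together.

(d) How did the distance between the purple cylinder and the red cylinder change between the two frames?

+0.8

Before: roughly 8.9 units apart; after: 9.7. That's 0.8 units further apart.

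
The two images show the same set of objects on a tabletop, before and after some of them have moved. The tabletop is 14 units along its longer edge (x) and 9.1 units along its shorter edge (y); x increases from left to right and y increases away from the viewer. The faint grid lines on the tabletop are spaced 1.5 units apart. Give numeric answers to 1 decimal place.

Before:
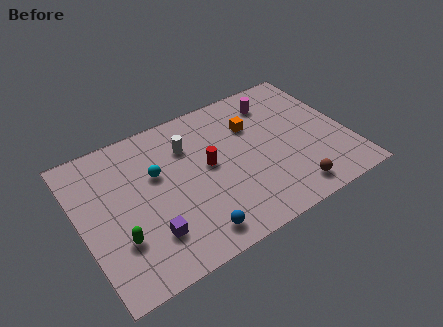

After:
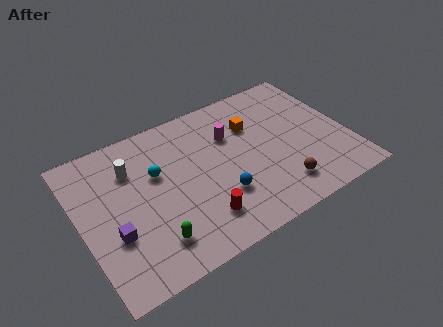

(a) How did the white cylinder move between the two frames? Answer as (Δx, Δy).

(-3.0, 0.0)

From the two frames, the white cylinder sits at roughly (5.9, 6.6) before and (2.9, 6.6) after.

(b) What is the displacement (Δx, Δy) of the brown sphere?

(-0.5, 0.5)

The brown sphere was at about (10.5, 1.3) and moved to about (10.0, 1.8).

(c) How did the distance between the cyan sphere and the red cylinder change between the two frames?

+1.4

The distance was about 2.7 in the first image and 4.1 in the second, so they moved 1.4 units further apart.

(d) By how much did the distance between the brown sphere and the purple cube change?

+1.2

They were about 7.4 units apart before and 8.6 after — 1.2 units further apart.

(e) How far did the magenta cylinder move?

2.8

The magenta cylinder moved from about (10.7, 7.3) to (8.1, 6.2), a distance of √(2.6² + 1.1²) ≈ 2.8.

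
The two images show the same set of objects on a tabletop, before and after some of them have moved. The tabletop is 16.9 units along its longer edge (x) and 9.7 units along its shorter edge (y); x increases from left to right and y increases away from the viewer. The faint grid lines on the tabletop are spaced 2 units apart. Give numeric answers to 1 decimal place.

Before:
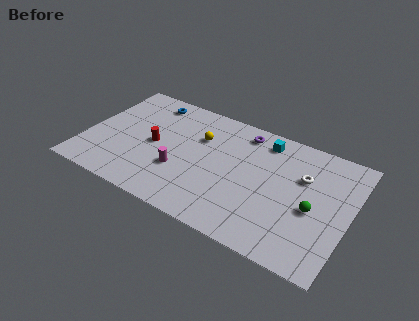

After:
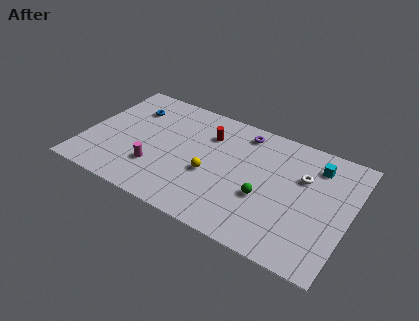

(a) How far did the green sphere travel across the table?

3.0

The green sphere was near (14.7, 4.2) before and (11.7, 3.7) after, so it travelled √(3.0² + 0.5²) ≈ 3.0 units.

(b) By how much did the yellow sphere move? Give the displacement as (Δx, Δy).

(1.1, -2.7)

The yellow sphere started near (7.1, 6.6) and ended near (8.2, 3.9).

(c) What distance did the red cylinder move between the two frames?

4.0

From (4.4, 4.7) to (7.6, 7.1), the red cylinder covered √(3.2² + 2.4²) ≈ 4.0 units.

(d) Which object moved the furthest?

the red cylinder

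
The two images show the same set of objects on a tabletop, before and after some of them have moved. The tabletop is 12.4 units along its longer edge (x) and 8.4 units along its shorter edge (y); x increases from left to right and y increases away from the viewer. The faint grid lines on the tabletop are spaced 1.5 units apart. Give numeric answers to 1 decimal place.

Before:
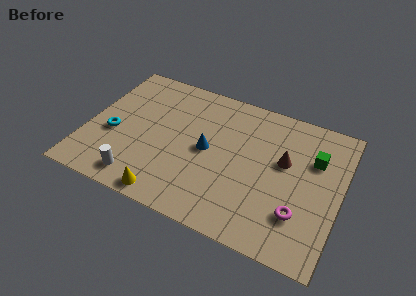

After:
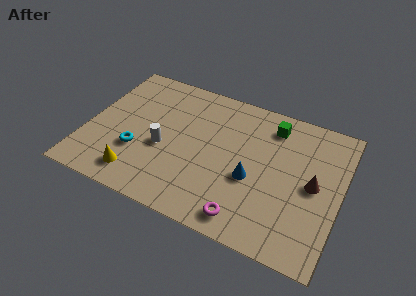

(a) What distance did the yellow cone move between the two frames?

1.7

From (4.4, 0.8) to (2.8, 1.4), the yellow cone covered √(1.6² + 0.6²) ≈ 1.7 units.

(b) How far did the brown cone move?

1.7

The brown cone was near (9.6, 5.0) before and (11.1, 4.2) after, so it travelled √(1.5² + 0.8²) ≈ 1.7 units.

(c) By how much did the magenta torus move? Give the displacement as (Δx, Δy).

(-2.4, -1.2)

The magenta torus started near (10.6, 2.3) and ended near (8.2, 1.1).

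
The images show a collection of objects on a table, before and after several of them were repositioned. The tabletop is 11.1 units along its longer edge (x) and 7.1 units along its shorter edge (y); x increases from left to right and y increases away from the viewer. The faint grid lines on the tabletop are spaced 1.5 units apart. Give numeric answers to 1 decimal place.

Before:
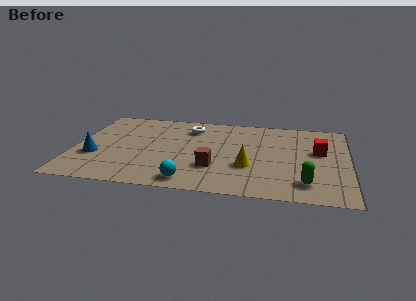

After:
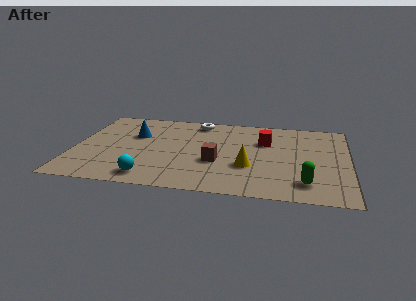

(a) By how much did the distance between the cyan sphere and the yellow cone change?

+1.4

They were about 2.8 units apart before and 4.2 after — 1.4 units further apart.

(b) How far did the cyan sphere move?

1.6

The cyan sphere moved from about (4.8, 0.9) to (3.2, 1.0), a distance of √(1.6² + 0.1²) ≈ 1.6.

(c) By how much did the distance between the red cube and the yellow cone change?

-0.9

They were about 3.3 units apart before and 2.4 after — 0.9 units closer together.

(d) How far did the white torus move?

0.7

From (4.6, 5.6) to (4.9, 6.2), the white torus covered √(0.3² + 0.6²) ≈ 0.7 units.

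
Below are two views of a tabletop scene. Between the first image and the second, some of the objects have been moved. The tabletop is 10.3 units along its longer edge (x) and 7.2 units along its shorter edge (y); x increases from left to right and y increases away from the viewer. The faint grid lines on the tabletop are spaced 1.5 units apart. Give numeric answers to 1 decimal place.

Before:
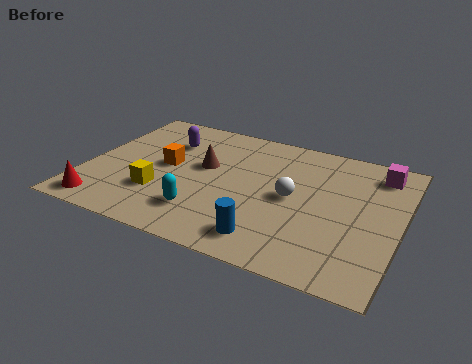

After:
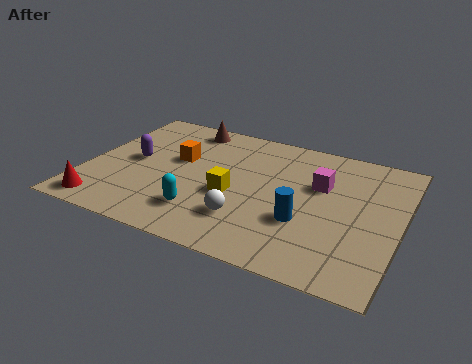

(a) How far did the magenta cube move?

2.3

The magenta cube moved from about (9.4, 6.0) to (7.6, 4.6), a distance of √(1.8² + 1.4²) ≈ 2.3.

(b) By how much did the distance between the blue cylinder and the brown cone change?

+1.9

Before: roughly 3.9 units apart; after: 5.8. That's 1.9 units further apart.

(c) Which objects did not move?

the cyan capsule and the red cone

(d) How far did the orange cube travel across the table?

0.6

The orange cube was near (2.6, 3.8) before and (2.9, 4.3) after, so it travelled √(0.3² + 0.5²) ≈ 0.6 units.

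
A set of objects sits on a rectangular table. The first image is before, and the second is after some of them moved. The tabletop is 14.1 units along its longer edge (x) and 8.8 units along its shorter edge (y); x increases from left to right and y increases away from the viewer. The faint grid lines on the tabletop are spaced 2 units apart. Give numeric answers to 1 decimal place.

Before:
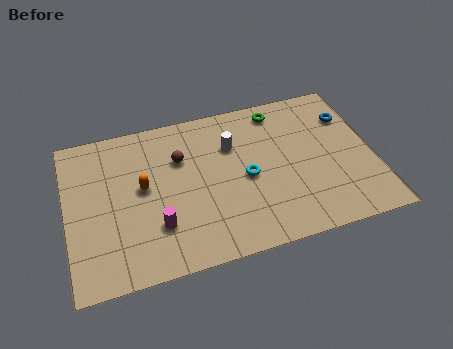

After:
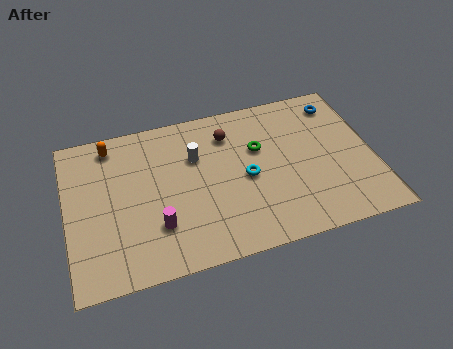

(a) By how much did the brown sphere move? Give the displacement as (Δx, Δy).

(2.3, 0.8)

The brown sphere was at about (5.3, 6.0) and moved to about (7.6, 6.8).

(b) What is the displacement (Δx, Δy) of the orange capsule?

(-1.3, 2.8)

The orange capsule was at about (3.5, 4.8) and moved to about (2.2, 7.6).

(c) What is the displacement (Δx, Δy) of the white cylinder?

(-1.7, -0.2)

The white cylinder started near (7.7, 6.1) and ended near (6.0, 5.9).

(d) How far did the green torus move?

2.3

From (10.0, 7.6) to (8.9, 5.6), the green torus covered √(1.1² + 2.0²) ≈ 2.3 units.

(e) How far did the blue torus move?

1.0

The blue torus was near (13.2, 6.4) before and (12.8, 7.3) after, so it travelled √(0.4² + 0.9²) ≈ 1.0 units.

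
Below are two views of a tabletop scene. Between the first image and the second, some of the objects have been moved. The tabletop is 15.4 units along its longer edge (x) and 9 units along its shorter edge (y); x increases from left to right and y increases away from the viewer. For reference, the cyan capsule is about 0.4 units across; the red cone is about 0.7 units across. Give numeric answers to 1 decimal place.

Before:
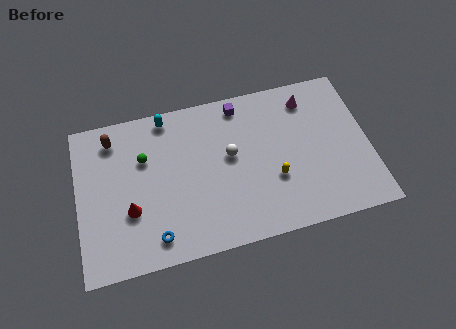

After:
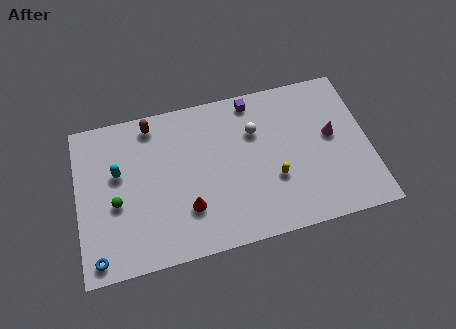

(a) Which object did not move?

the yellow capsule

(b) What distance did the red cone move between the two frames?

3.1

From (2.7, 3.2) to (5.7, 2.6), the red cone covered √(3.0² + 0.6²) ≈ 3.1 units.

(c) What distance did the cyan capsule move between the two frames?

3.7

The cyan capsule moved from about (4.9, 8.1) to (2.2, 5.5), a distance of √(2.7² + 2.6²) ≈ 3.7.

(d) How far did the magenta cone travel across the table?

2.6

The magenta cone was near (12.4, 7.4) before and (13.5, 5.0) after, so it travelled √(1.1² + 2.4²) ≈ 2.6 units.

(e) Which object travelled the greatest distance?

the cyan capsule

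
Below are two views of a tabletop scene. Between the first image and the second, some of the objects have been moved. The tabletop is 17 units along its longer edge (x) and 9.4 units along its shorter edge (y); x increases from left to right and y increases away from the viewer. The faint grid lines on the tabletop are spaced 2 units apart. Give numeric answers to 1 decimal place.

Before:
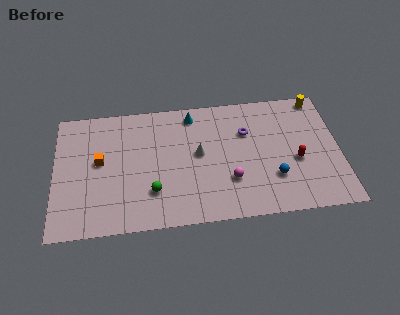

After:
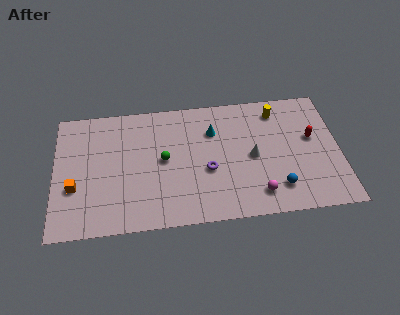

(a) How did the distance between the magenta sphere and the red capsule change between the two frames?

+1.0

Before: roughly 4.1 units apart; after: 5.1. That's 1.0 units further apart.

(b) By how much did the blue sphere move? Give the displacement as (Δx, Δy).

(0.2, -0.8)

From the two frames, the blue sphere sits at roughly (13.0, 2.8) before and (13.2, 2.0) after.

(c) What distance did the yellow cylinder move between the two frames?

2.6

From (15.9, 8.5) to (13.4, 7.8), the yellow cylinder covered √(2.5² + 0.7²) ≈ 2.6 units.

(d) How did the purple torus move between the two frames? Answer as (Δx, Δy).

(-2.4, -2.6)

The purple torus started near (11.5, 6.4) and ended near (9.1, 3.8).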